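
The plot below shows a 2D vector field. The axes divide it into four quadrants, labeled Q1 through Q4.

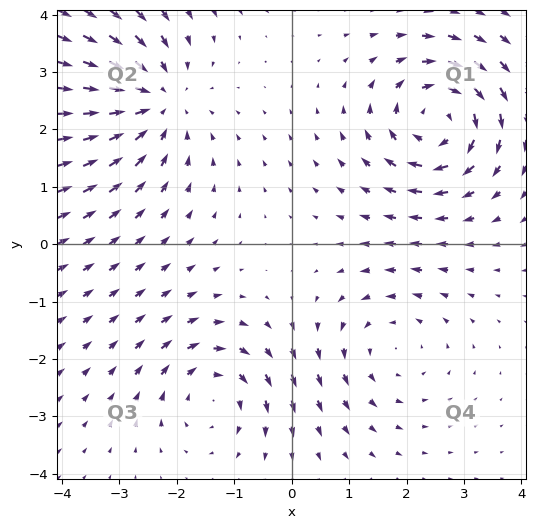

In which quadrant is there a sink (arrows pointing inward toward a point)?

The sink sits at approximately (-2.4, 2.5), which lies in quadrant Q2. The divergence there is about -4, negative as expected for a sink.

Q2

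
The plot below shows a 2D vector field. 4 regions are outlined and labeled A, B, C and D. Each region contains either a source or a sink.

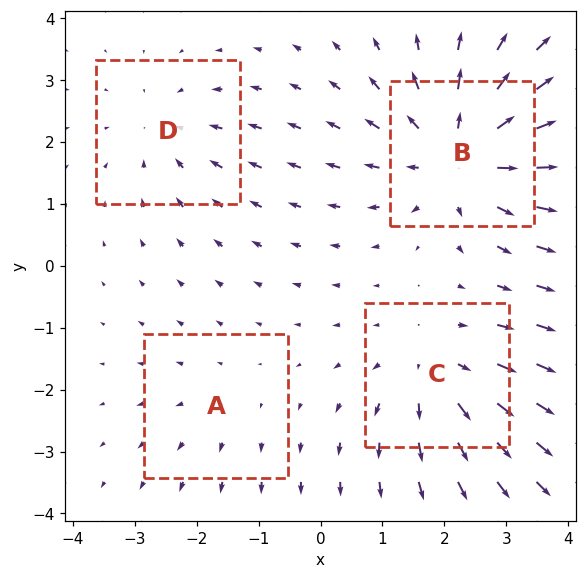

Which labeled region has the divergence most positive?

B

Divergence at each region's feature centre — A: about +2, B: about +6, C: about +4, D: about -3. Region B is most positive.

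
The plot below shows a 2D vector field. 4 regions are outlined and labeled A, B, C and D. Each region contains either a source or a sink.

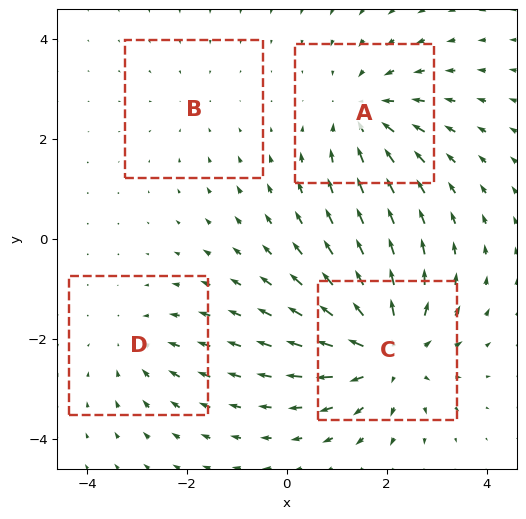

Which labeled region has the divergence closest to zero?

B

Divergence at each region's feature centre — A: about -4, B: about -2, C: about +6, D: about -3. Region B is closest to zero.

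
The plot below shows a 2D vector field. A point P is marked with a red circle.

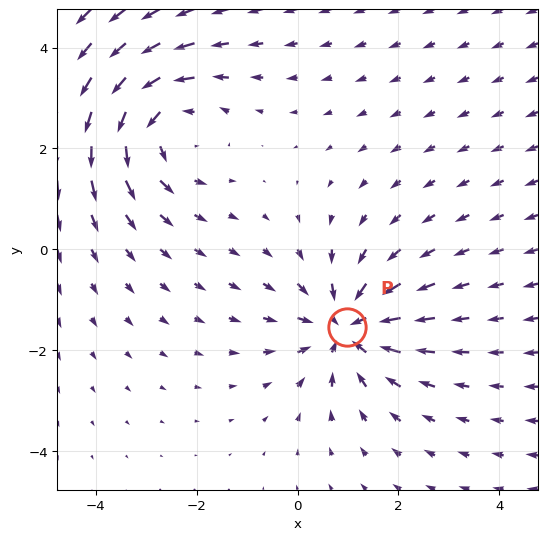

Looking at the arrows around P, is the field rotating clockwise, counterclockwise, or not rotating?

not rotating

Near P at (1.0, -1.5) the arrows show no circulation. The curl there is ≈0.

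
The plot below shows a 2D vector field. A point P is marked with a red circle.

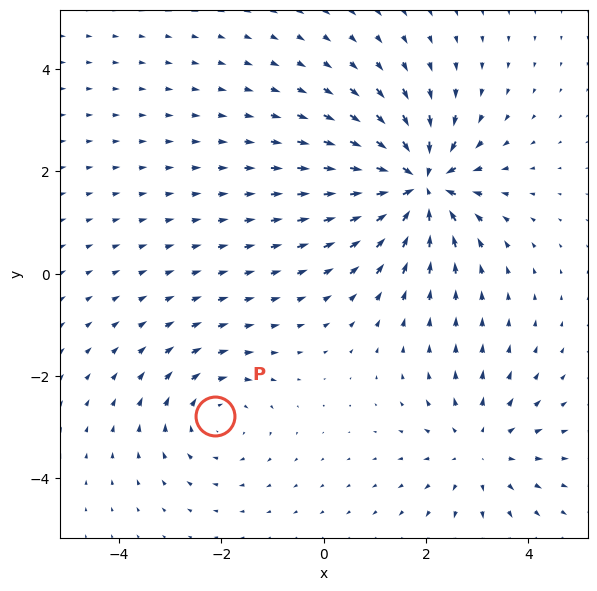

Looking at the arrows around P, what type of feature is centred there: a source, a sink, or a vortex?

vortex

At P (-2.1, -2.8) the arrows circulate clockwise. Divergence ≈0, curl about -3 — near-zero divergence with nonzero curl is a vortex.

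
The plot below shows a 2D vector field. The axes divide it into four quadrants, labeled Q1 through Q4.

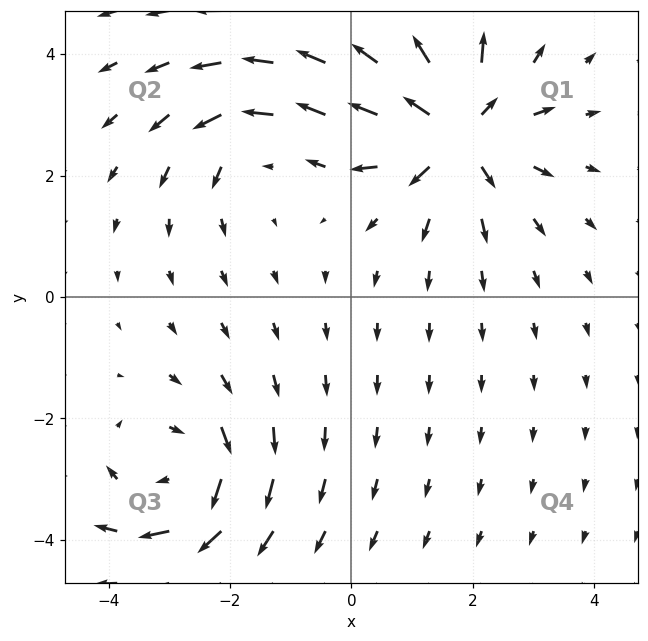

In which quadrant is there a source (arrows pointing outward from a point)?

The source sits at approximately (1.7, 2.7), which lies in quadrant Q1. The divergence there is about +5, positive as expected for a source.

Q1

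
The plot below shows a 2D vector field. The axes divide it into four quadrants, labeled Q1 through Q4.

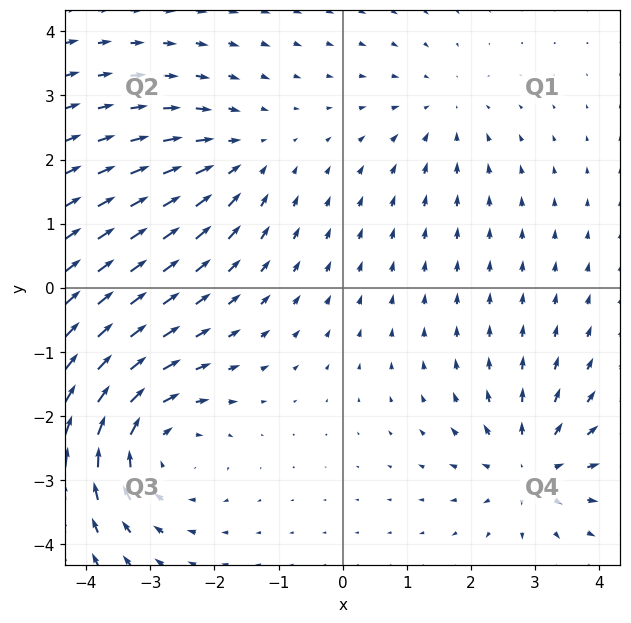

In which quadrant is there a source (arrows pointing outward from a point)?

Q4

The source sits at approximately (2.9, -2.8), which lies in quadrant Q4. The divergence there is about +4, positive as expected for a source.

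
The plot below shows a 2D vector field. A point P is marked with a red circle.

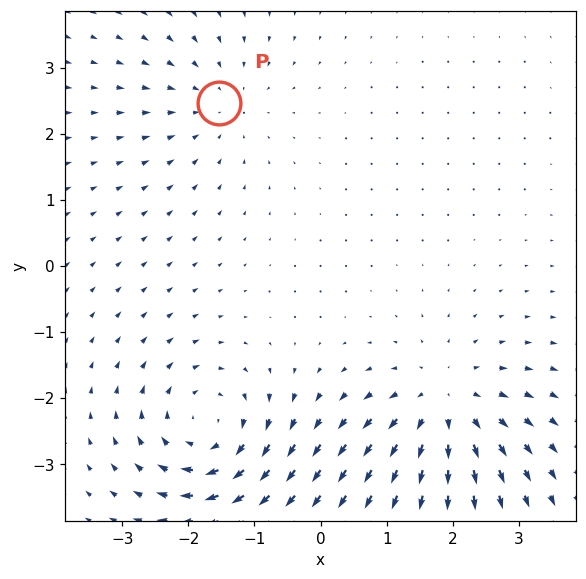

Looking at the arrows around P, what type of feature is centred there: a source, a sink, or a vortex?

At P (-1.5, 2.5) the arrows converge inward. Divergence about -3, curl ≈0 — negative divergence with near-zero curl is a sink.

sink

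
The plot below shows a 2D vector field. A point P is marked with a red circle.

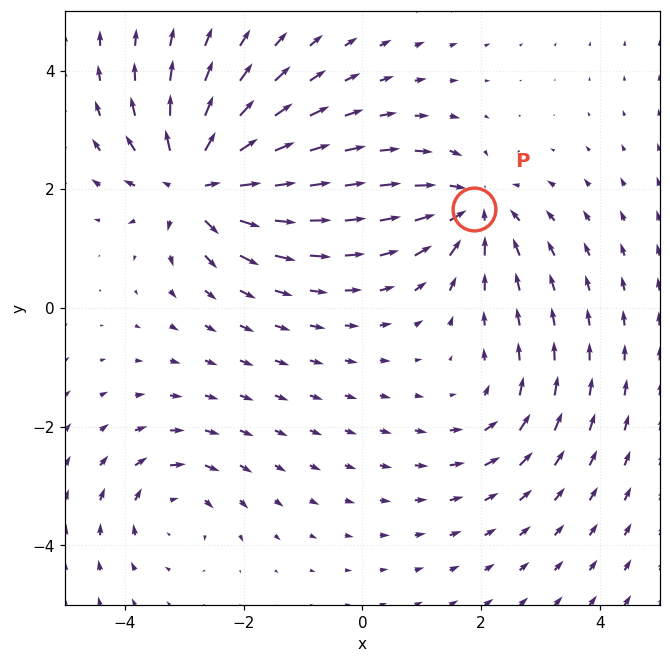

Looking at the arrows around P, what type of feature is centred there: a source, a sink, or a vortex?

At P (1.9, 1.7) the arrows converge inward. Divergence about -4, curl ≈0 — negative divergence with near-zero curl is a sink.

sink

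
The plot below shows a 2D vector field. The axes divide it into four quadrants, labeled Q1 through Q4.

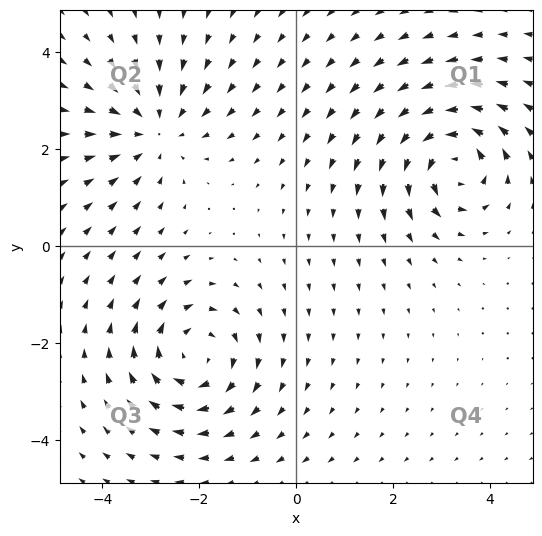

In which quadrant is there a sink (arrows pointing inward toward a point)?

The sink sits at approximately (-2.9, 2.4), which lies in quadrant Q2. The divergence there is about -4, negative as expected for a sink.

Q2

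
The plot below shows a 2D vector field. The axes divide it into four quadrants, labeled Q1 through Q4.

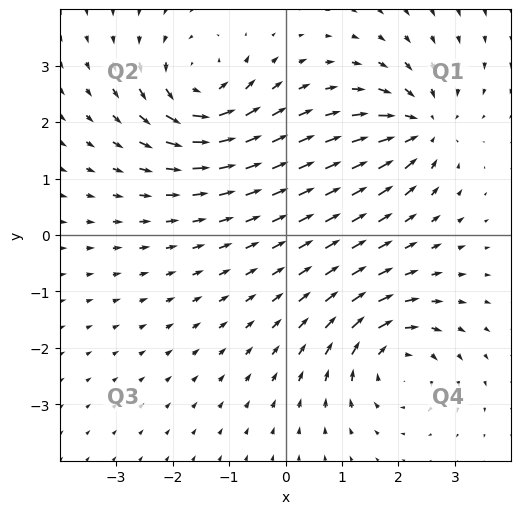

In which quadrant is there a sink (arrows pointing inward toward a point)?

The sink sits at approximately (2.4, 1.9), which lies in quadrant Q1. The divergence there is about -5, negative as expected for a sink.

Q1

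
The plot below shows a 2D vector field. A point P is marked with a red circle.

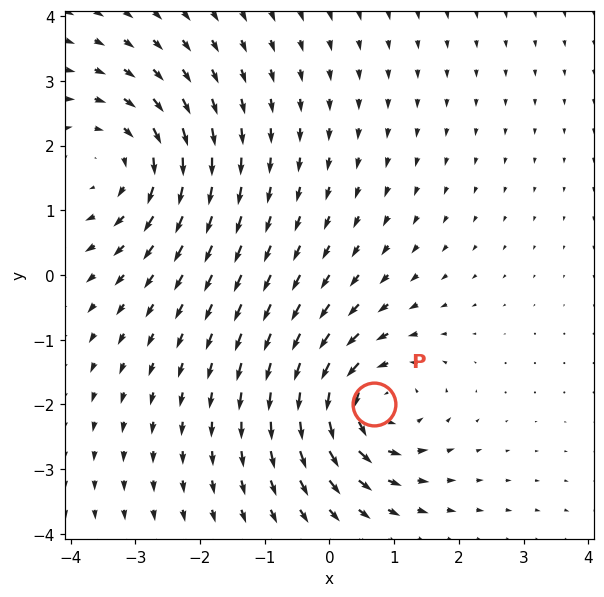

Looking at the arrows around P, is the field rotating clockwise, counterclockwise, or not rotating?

Near P at (0.7, -2.0) the arrows circulate counterclockwise. The curl (z-component) there is about +5; positive curl means counterclockwise rotation.

counterclockwise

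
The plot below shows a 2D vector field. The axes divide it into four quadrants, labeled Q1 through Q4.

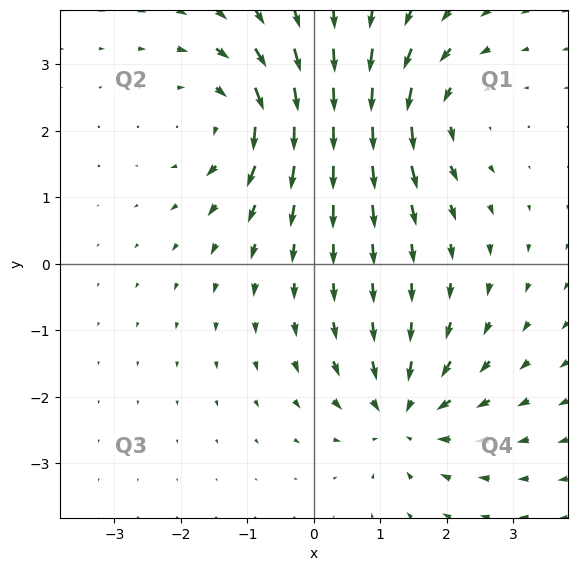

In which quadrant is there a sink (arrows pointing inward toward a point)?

Q4

The sink sits at approximately (1.4, -2.3), which lies in quadrant Q4. The divergence there is about -5, negative as expected for a sink.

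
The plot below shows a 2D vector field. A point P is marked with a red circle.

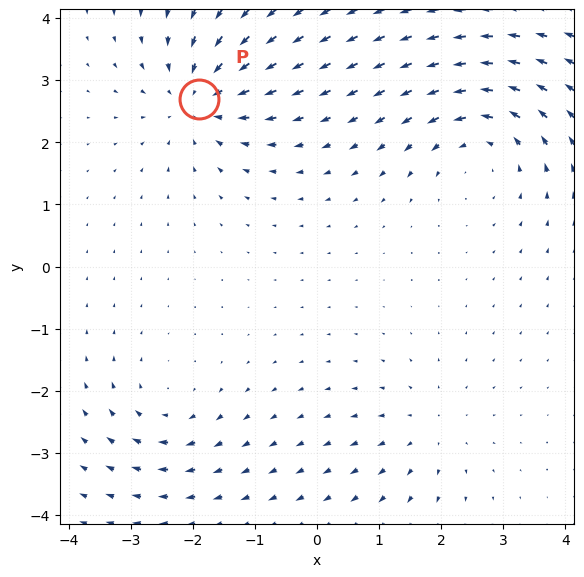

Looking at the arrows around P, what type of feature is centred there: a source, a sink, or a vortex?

sink

At P (-1.9, 2.7) the arrows converge inward. Divergence about -5, curl ≈0 — negative divergence with near-zero curl is a sink.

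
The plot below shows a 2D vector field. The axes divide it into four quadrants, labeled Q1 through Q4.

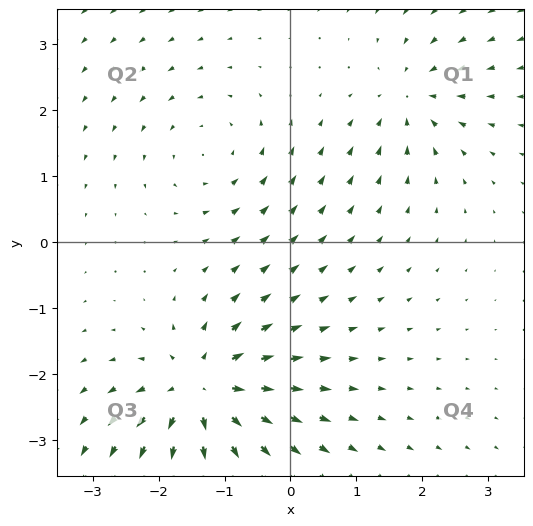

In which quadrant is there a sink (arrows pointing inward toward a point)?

Q1

The sink sits at approximately (1.8, 2.2), which lies in quadrant Q1. The divergence there is about -4, negative as expected for a sink.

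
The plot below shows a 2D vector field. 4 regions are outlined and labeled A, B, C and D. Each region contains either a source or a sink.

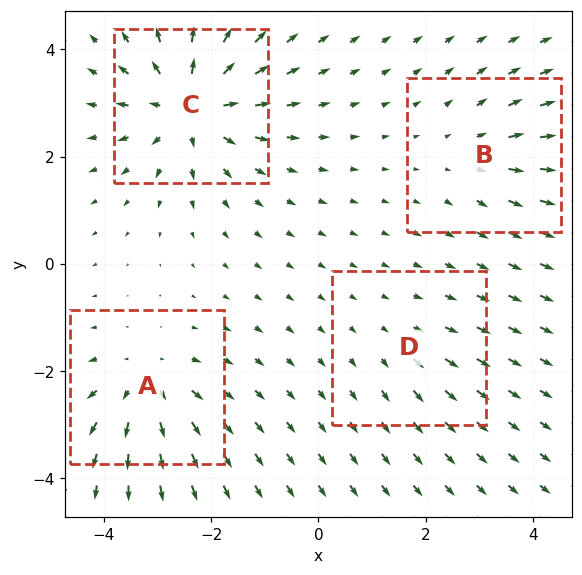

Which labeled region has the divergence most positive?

C

Divergence at each region's feature centre — A: about +5, B: about +3, C: about +7, D: about +2. Region C is most positive.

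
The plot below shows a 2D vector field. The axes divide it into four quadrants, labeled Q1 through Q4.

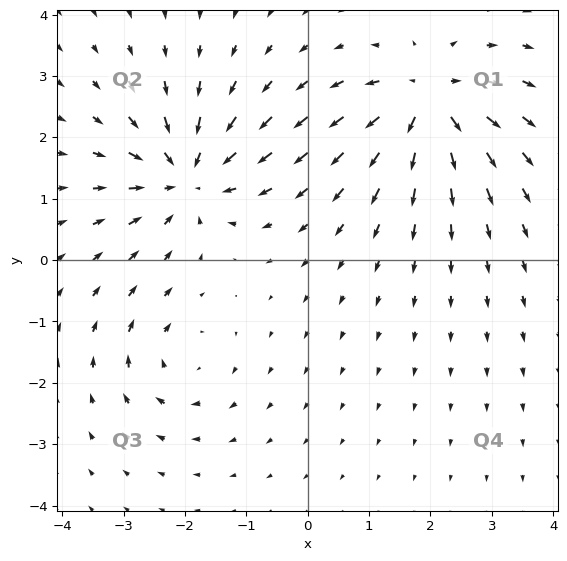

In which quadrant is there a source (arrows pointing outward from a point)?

Q1

The source sits at approximately (2.0, 2.6), which lies in quadrant Q1. The divergence there is about +6, positive as expected for a source.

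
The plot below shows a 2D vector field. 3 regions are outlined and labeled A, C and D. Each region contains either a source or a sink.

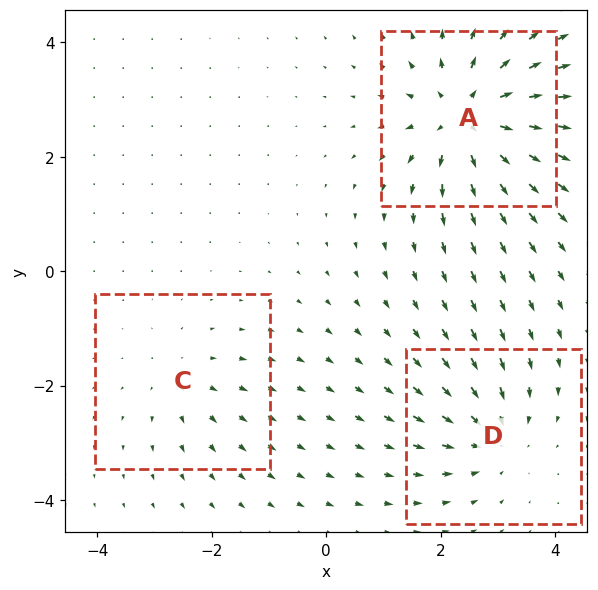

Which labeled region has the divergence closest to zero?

C

Divergence at each region's feature centre — A: about +5, C: about +2, D: about -3. Region C is closest to zero.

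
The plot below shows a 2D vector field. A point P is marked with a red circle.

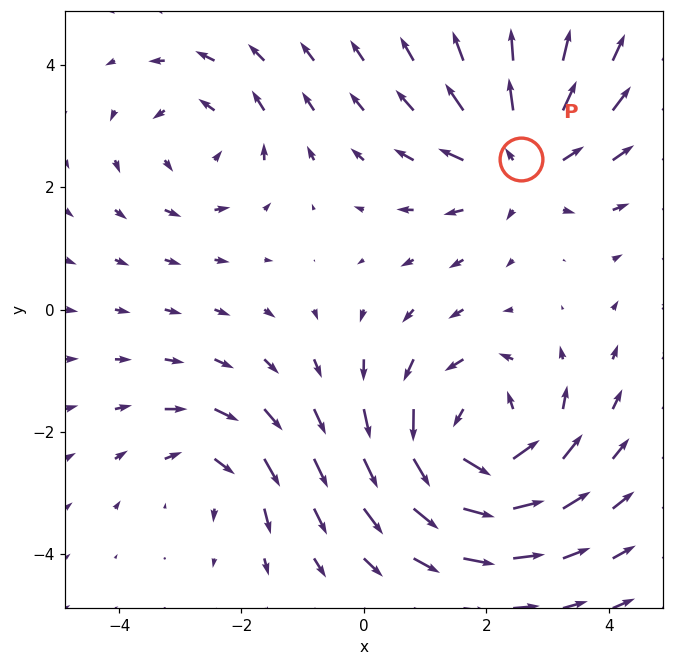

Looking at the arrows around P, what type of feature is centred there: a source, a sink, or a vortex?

source

At P (2.6, 2.5) the arrows spread outward. Divergence about +4, curl ≈0 — positive divergence with near-zero curl is a source.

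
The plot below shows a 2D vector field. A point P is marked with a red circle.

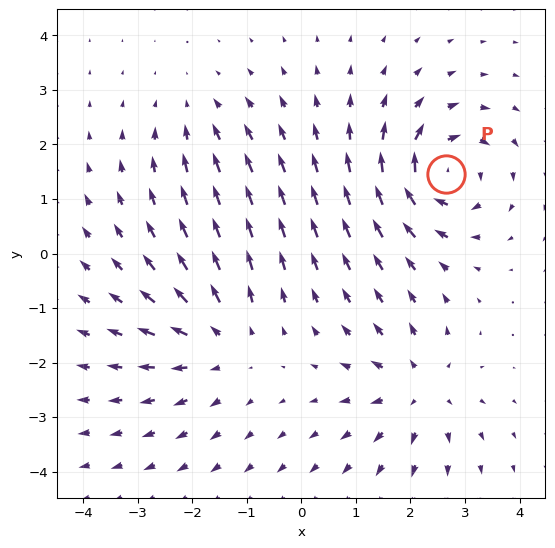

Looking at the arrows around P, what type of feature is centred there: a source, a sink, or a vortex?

At P (2.7, 1.5) the arrows circulate clockwise. Divergence ≈0, curl about -7 — near-zero divergence with nonzero curl is a vortex.

vortex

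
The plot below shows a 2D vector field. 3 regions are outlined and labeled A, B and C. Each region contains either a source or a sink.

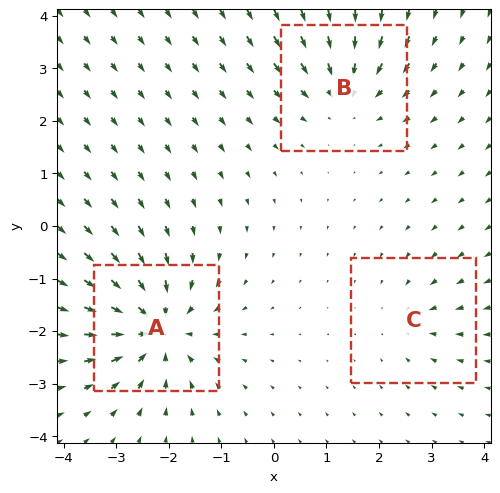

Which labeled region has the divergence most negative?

A

Divergence at each region's feature centre — A: about -5, B: about -4, C: about -2. Region A is most negative.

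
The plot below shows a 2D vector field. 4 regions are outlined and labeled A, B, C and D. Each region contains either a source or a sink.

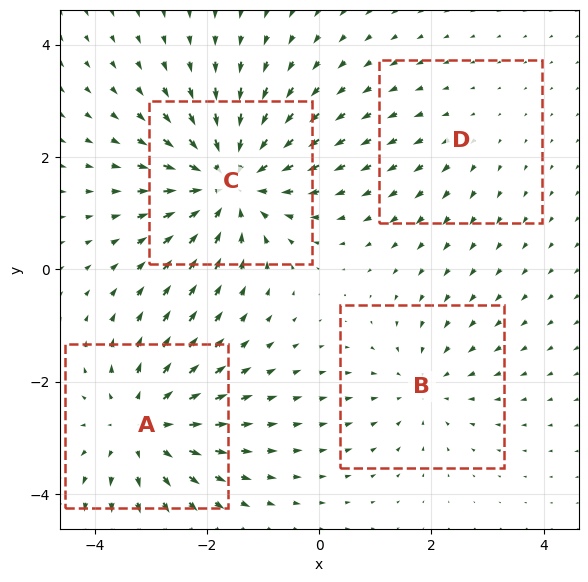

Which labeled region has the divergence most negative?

C

Divergence at each region's feature centre — A: about +5, B: about -3, C: about -6, D: about +2. Region C is most negative.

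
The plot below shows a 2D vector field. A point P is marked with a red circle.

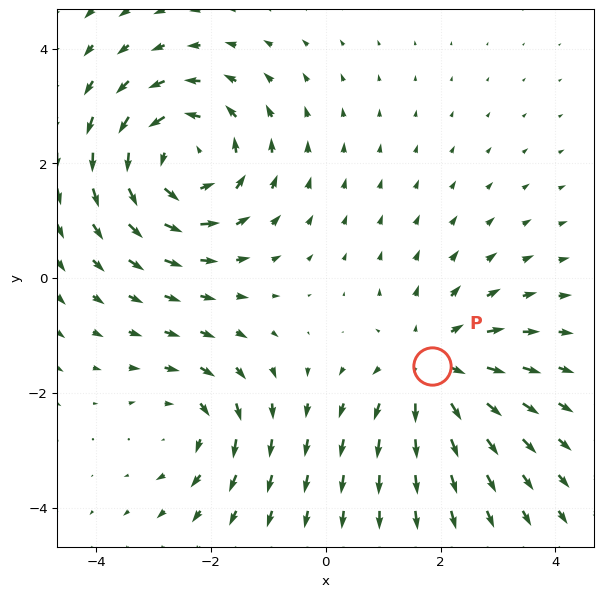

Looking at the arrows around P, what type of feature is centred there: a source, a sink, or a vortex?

source

At P (1.9, -1.5) the arrows spread outward. Divergence about +3, curl ≈0 — positive divergence with near-zero curl is a source.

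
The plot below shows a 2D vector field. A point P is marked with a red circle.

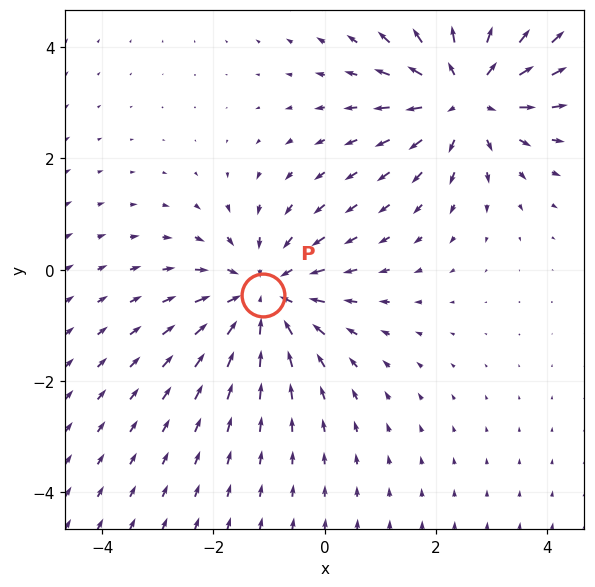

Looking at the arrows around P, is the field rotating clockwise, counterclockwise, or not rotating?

Near P at (-1.1, -0.5) the arrows show no circulation. The curl there is ≈0.

not rotating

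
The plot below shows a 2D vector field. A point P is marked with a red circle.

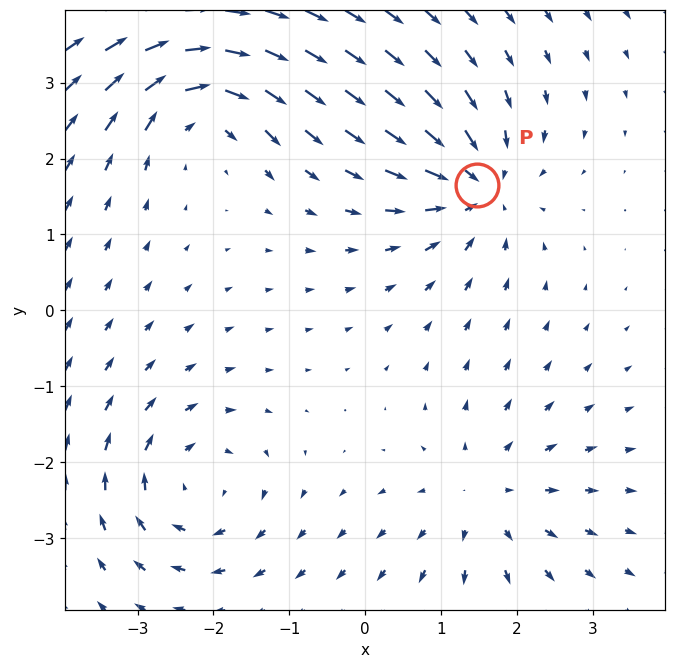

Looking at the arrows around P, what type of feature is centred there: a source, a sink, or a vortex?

At P (1.5, 1.6) the arrows converge inward. Divergence about -6, curl ≈0 — negative divergence with near-zero curl is a sink.

sink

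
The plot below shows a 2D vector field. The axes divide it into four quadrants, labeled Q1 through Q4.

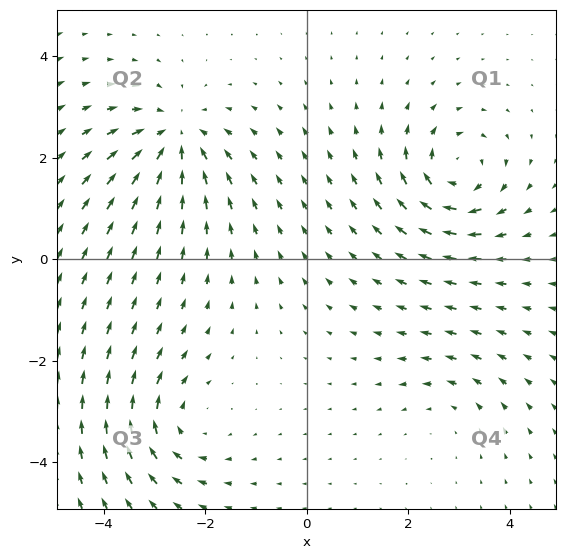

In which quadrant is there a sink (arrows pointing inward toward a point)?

Q2

The sink sits at approximately (-2.6, 2.4), which lies in quadrant Q2. The divergence there is about -5, negative as expected for a sink.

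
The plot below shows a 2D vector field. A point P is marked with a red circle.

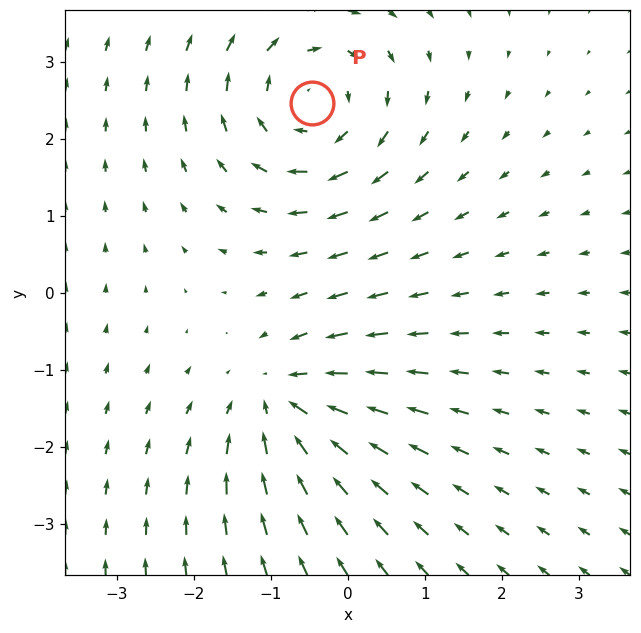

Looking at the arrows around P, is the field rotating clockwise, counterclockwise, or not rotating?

Near P at (-0.5, 2.5) the arrows circulate clockwise. The curl (z-component) there is about -4; negative curl means clockwise rotation.

clockwise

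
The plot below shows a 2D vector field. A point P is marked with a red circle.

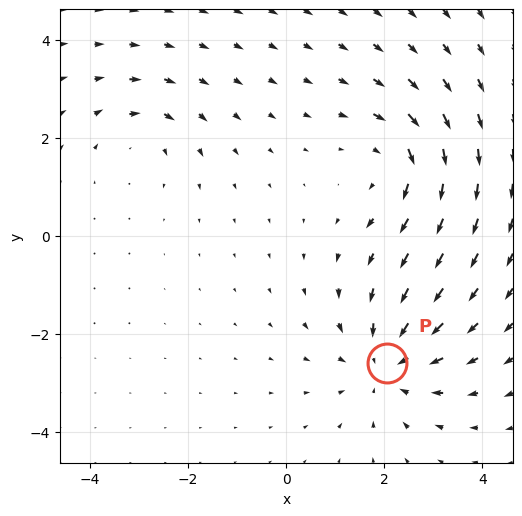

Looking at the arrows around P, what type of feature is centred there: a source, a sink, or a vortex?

sink

At P (2.1, -2.6) the arrows converge inward. Divergence about -4, curl ≈0 — negative divergence with near-zero curl is a sink.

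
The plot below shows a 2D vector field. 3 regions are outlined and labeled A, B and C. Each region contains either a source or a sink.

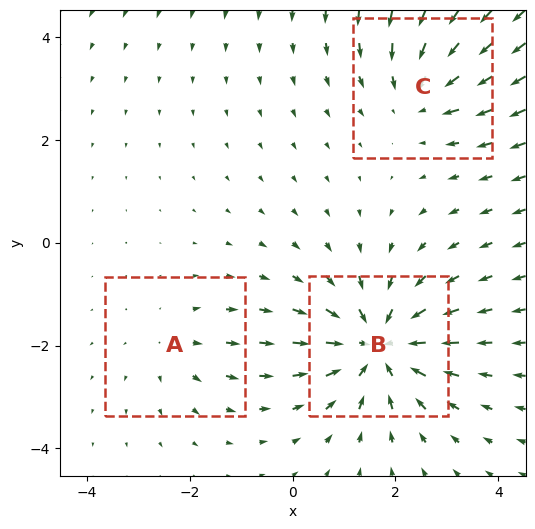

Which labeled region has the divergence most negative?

B

Divergence at each region's feature centre — A: about +2, B: about -5, C: about -3. Region B is most negative.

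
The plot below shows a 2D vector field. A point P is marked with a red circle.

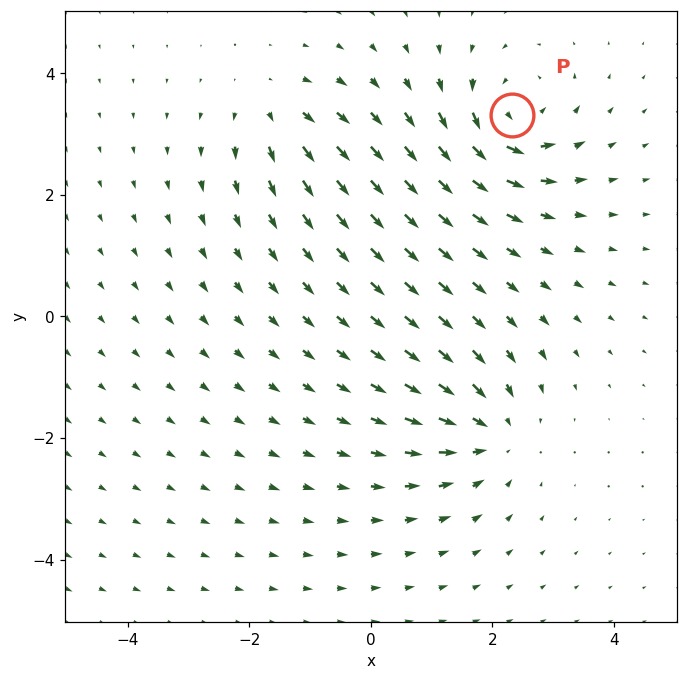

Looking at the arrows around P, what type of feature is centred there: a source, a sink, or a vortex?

At P (2.3, 3.3) the arrows circulate counterclockwise. Divergence ≈0, curl about +6 — near-zero divergence with nonzero curl is a vortex.

vortex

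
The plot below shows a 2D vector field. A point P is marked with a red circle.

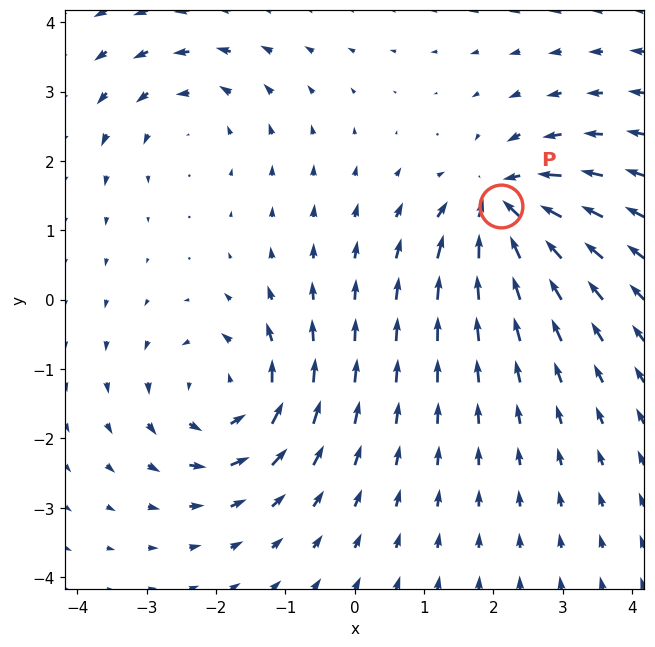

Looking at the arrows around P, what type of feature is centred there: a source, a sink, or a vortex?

At P (2.1, 1.4) the arrows converge inward. Divergence about -7, curl ≈0 — negative divergence with near-zero curl is a sink.

sink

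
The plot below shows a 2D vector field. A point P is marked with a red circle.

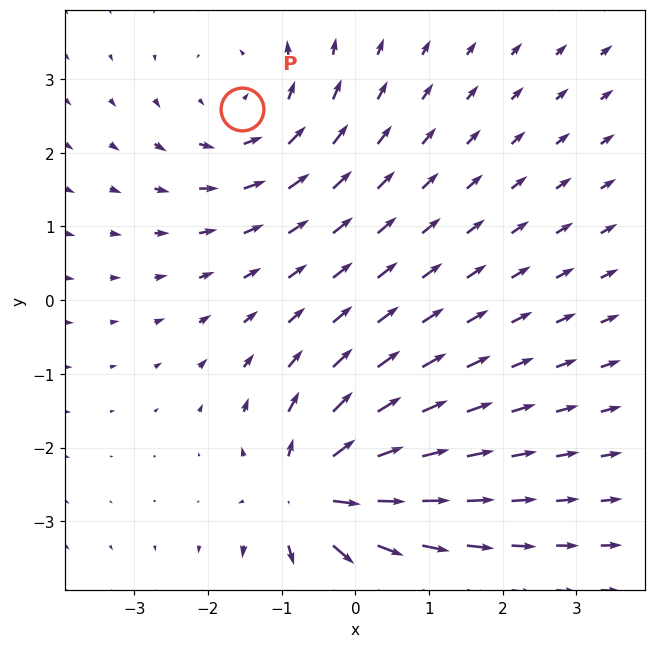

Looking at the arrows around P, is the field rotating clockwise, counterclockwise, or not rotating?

counterclockwise

Near P at (-1.5, 2.6) the arrows circulate counterclockwise. The curl (z-component) there is about +2; positive curl means counterclockwise rotation.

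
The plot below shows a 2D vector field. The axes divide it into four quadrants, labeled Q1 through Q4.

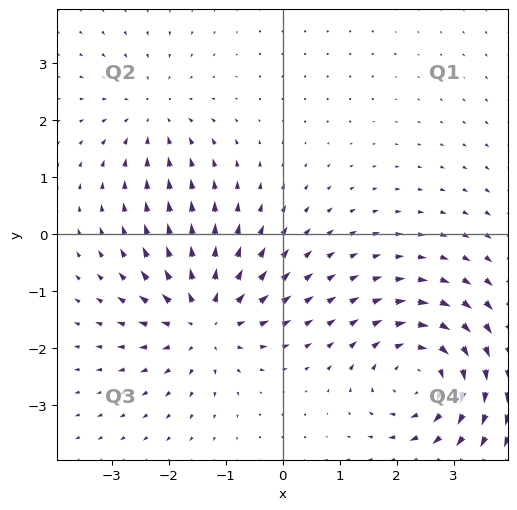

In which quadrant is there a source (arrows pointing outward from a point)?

Q3

The source sits at approximately (-1.4, -1.5), which lies in quadrant Q3. The divergence there is about +4, positive as expected for a source.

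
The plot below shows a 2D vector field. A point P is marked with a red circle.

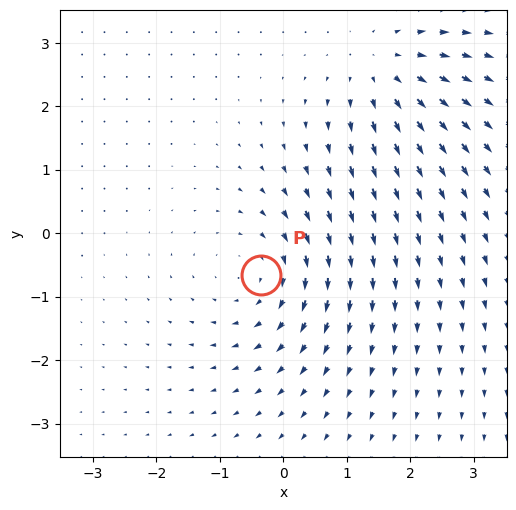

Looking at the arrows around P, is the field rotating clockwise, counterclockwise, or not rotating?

Near P at (-0.3, -0.7) the arrows circulate clockwise. The curl (z-component) there is about -3; negative curl means clockwise rotation.

clockwise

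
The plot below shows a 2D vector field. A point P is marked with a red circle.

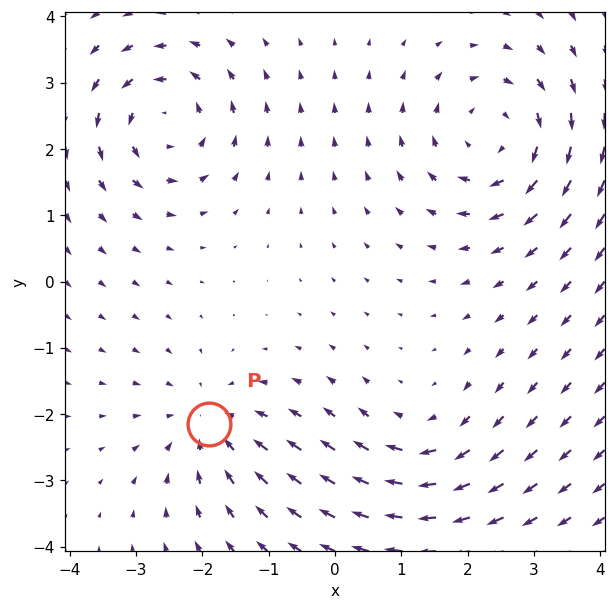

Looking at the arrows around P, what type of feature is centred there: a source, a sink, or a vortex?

At P (-1.9, -2.2) the arrows converge inward. Divergence about -3, curl ≈0 — negative divergence with near-zero curl is a sink.

sink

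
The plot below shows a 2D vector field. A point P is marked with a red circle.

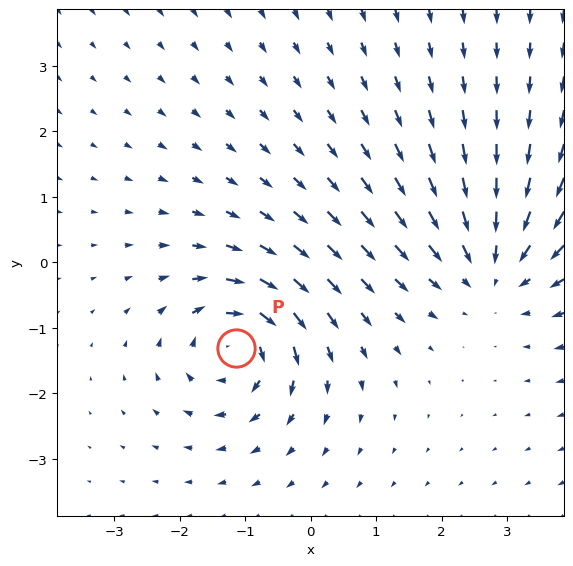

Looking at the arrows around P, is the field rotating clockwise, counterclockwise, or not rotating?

clockwise

Near P at (-1.1, -1.3) the arrows circulate clockwise. The curl (z-component) there is about -6; negative curl means clockwise rotation.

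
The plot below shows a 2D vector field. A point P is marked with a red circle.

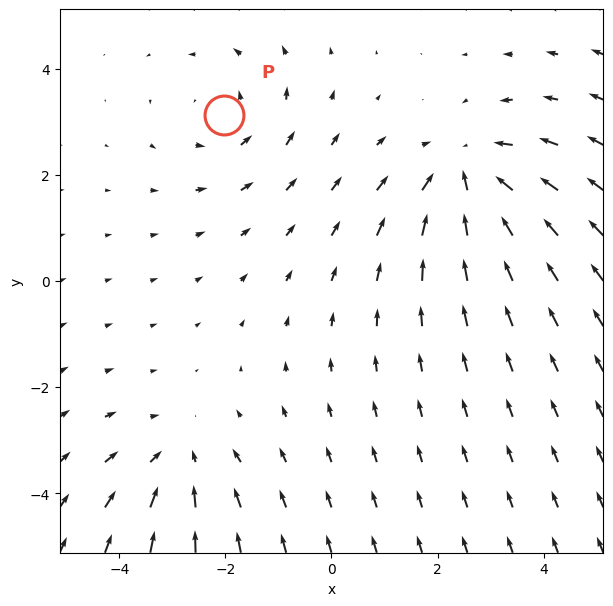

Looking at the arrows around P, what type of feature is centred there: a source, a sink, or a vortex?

vortex

At P (-2.0, 3.1) the arrows circulate counterclockwise. Divergence ≈0, curl about +2 — near-zero divergence with nonzero curl is a vortex.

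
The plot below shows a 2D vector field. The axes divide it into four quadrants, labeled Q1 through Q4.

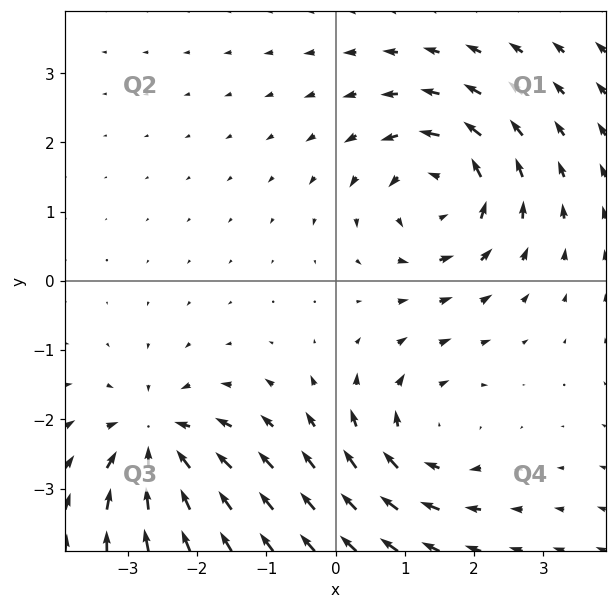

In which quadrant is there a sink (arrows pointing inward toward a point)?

Q3

The sink sits at approximately (-2.6, -2.3), which lies in quadrant Q3. The divergence there is about -4, negative as expected for a sink.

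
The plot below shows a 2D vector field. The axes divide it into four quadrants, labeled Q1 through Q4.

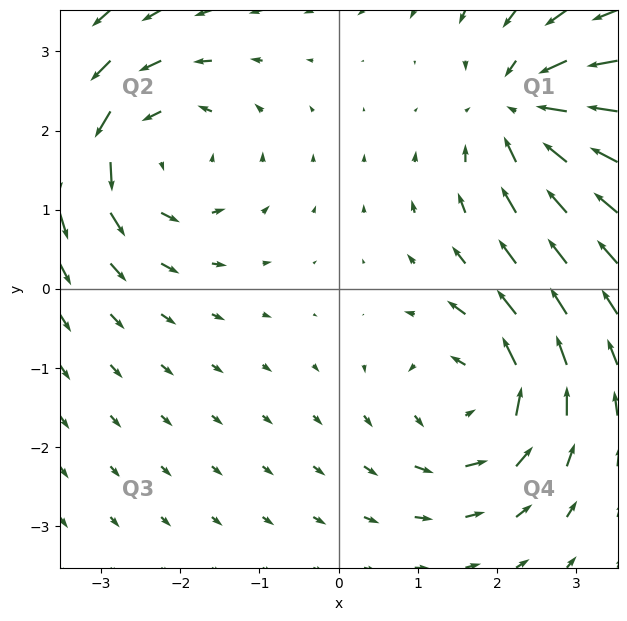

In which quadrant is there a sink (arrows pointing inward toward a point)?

The sink sits at approximately (2.4, 2.3), which lies in quadrant Q1. The divergence there is about -5, negative as expected for a sink.

Q1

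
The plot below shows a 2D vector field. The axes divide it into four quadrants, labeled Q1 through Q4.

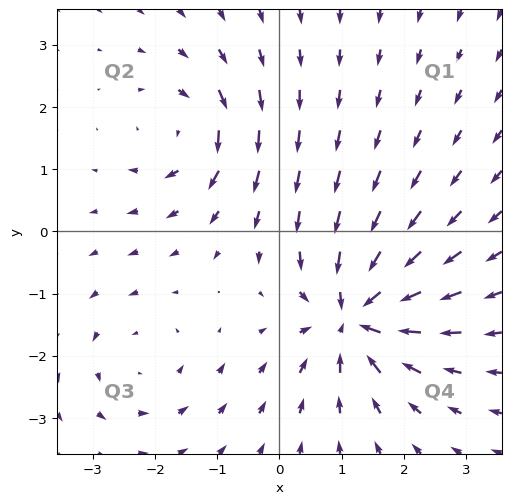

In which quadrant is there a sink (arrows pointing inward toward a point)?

The sink sits at approximately (1.2, -1.4), which lies in quadrant Q4. The divergence there is about -6, negative as expected for a sink.

Q4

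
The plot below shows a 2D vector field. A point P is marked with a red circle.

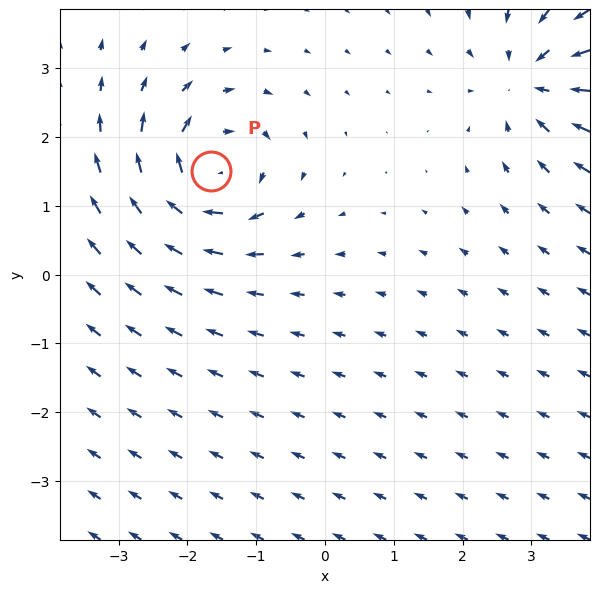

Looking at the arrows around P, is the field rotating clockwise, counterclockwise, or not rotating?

Near P at (-1.7, 1.5) the arrows circulate clockwise. The curl (z-component) there is about -4; negative curl means clockwise rotation.

clockwise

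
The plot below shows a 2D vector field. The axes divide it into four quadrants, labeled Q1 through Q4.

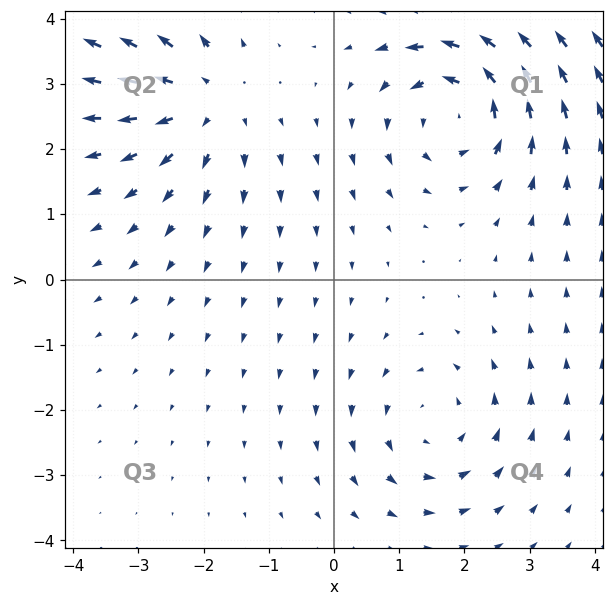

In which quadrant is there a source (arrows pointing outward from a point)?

Q2

The source sits at approximately (-2.0, 2.7), which lies in quadrant Q2. The divergence there is about +4, positive as expected for a source.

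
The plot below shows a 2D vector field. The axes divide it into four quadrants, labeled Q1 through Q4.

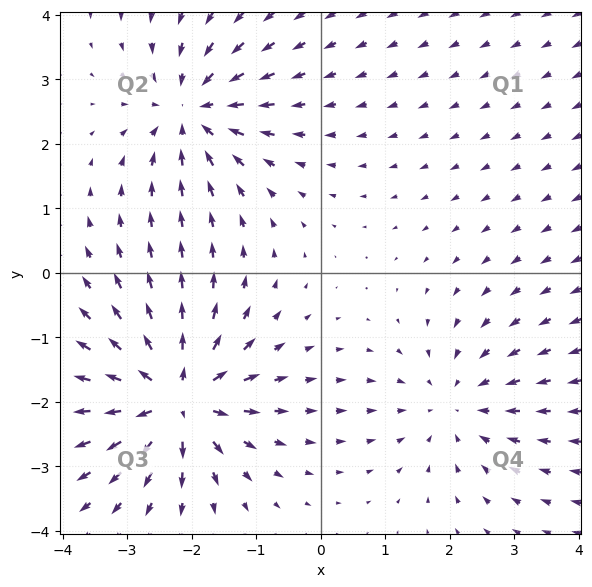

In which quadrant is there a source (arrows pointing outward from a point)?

Q3

The source sits at approximately (-2.2, -1.9), which lies in quadrant Q3. The divergence there is about +7, positive as expected for a source.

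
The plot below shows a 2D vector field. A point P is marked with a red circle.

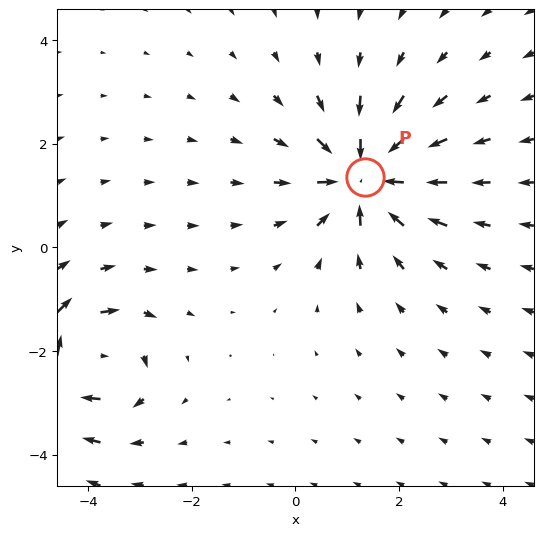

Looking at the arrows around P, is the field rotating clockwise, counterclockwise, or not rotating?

Near P at (1.3, 1.4) the arrows show no circulation. The curl there is ≈0.

not rotating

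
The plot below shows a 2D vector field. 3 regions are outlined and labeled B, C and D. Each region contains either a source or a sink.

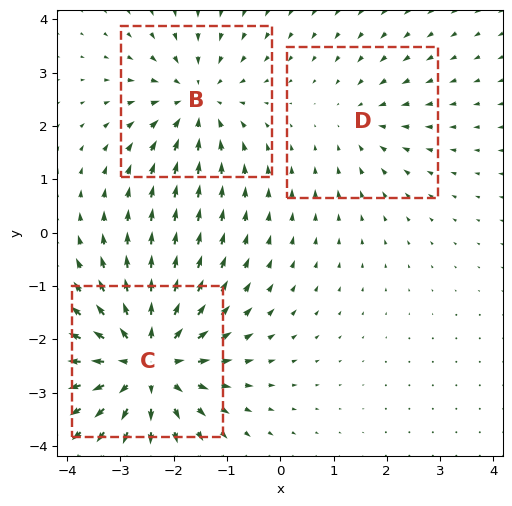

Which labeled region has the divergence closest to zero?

Divergence at each region's feature centre — B: about -3, C: about +5, D: about -2. Region D is closest to zero.

D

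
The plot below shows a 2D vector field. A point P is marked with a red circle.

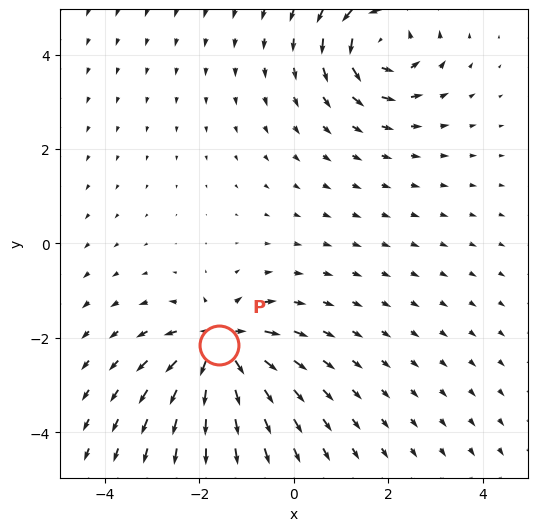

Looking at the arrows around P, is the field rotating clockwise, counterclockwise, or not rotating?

Near P at (-1.6, -2.2) the arrows show no circulation. The curl there is ≈0.

not rotating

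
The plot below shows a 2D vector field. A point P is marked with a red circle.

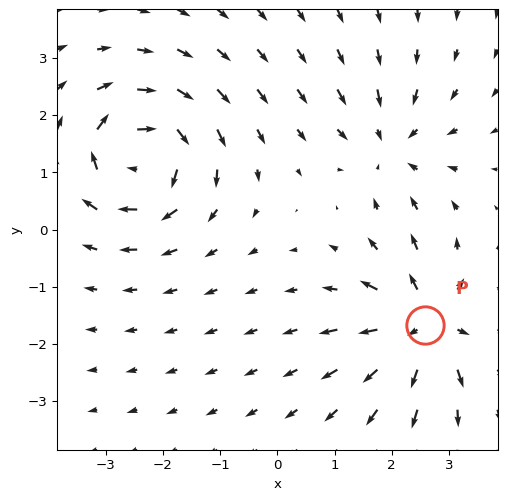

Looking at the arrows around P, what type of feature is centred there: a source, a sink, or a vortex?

At P (2.6, -1.7) the arrows spread outward. Divergence about +5, curl ≈0 — positive divergence with near-zero curl is a source.

source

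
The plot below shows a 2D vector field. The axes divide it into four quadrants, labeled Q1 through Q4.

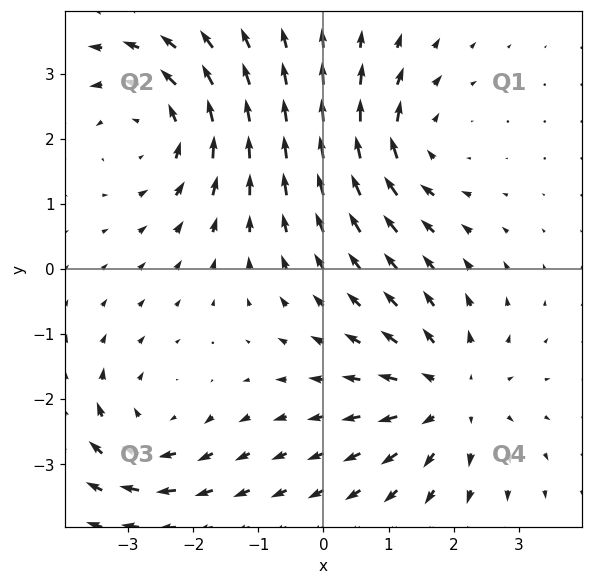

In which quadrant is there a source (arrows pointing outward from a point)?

The source sits at approximately (1.9, -2.0), which lies in quadrant Q4. The divergence there is about +3, positive as expected for a source.

Q4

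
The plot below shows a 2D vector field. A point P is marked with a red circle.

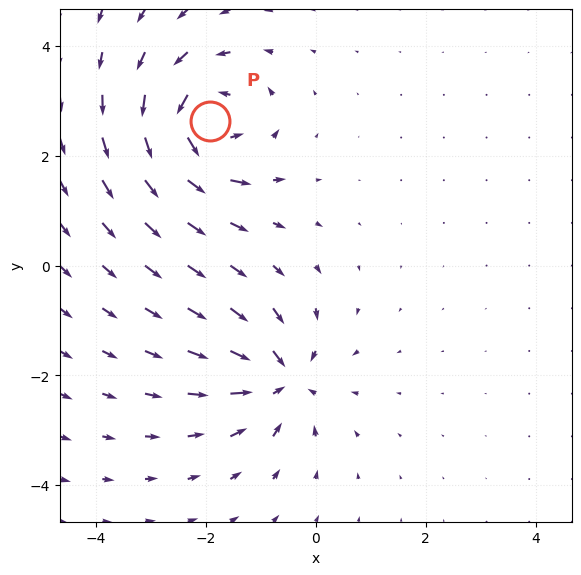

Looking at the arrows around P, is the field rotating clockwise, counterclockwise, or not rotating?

counterclockwise

Near P at (-1.9, 2.6) the arrows circulate counterclockwise. The curl (z-component) there is about +6; positive curl means counterclockwise rotation.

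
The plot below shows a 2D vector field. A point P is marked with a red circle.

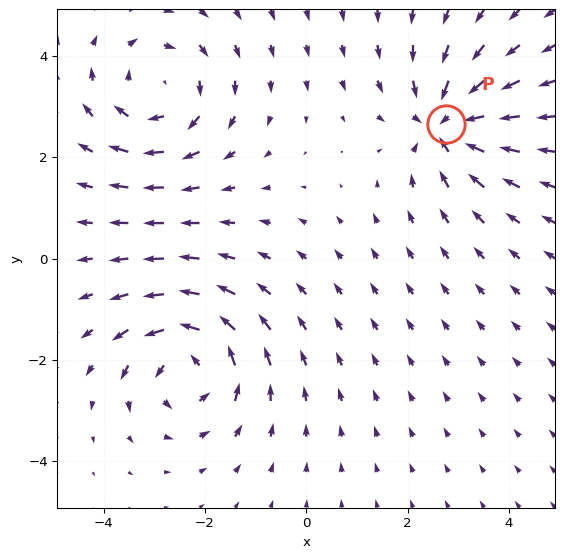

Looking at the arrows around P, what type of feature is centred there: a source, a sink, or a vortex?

At P (2.8, 2.6) the arrows converge inward. Divergence about -5, curl ≈0 — negative divergence with near-zero curl is a sink.

sink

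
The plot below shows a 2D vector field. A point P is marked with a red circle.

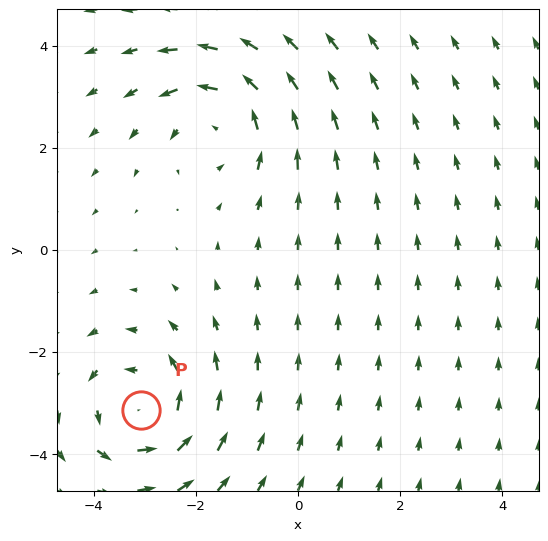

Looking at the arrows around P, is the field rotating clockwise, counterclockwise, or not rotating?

counterclockwise

Near P at (-3.1, -3.1) the arrows circulate counterclockwise. The curl (z-component) there is about +4; positive curl means counterclockwise rotation.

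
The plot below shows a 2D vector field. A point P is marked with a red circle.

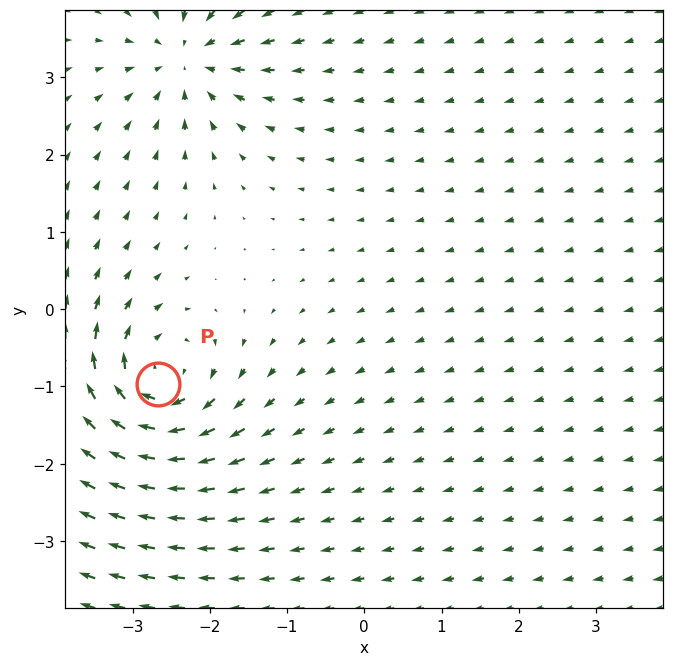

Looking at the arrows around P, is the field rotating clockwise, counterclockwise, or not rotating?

clockwise

Near P at (-2.7, -1.0) the arrows circulate clockwise. The curl (z-component) there is about -5; negative curl means clockwise rotation.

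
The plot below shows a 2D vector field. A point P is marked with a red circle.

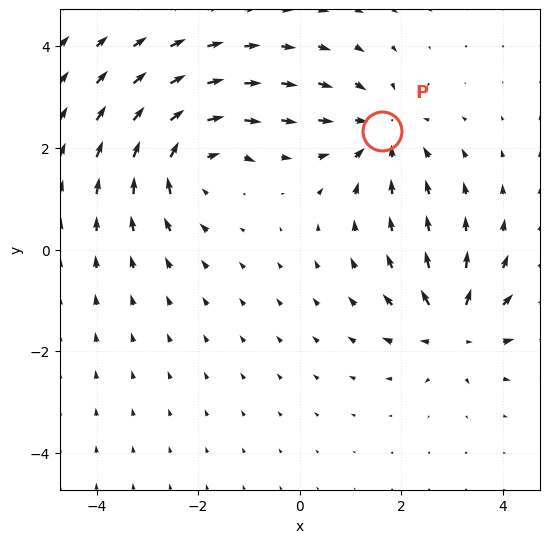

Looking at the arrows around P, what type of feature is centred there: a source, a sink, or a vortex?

sink

At P (1.6, 2.3) the arrows converge inward. Divergence about -4, curl ≈0 — negative divergence with near-zero curl is a sink.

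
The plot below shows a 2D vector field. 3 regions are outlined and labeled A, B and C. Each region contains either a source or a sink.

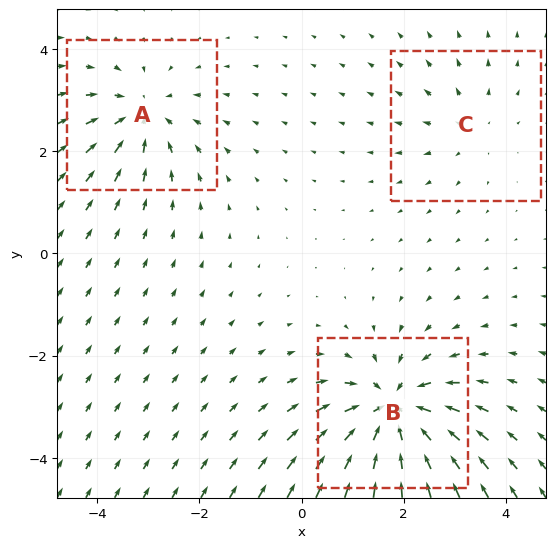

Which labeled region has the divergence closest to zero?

C

Divergence at each region's feature centre — A: about -4, B: about -6, C: about +2. Region C is closest to zero.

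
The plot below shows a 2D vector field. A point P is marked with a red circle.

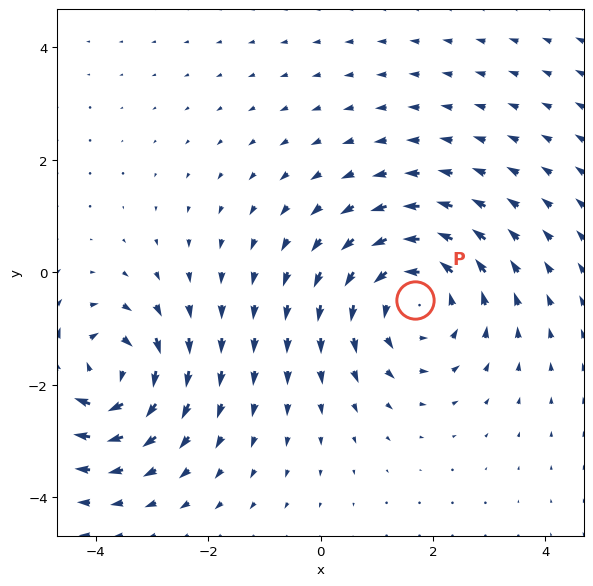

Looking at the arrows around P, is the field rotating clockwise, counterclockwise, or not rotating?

counterclockwise

Near P at (1.7, -0.5) the arrows circulate counterclockwise. The curl (z-component) there is about +4; positive curl means counterclockwise rotation.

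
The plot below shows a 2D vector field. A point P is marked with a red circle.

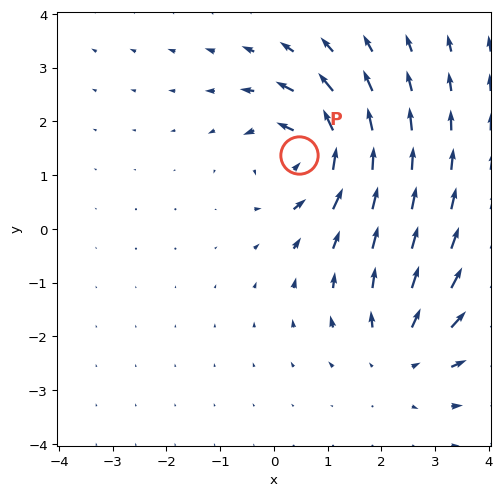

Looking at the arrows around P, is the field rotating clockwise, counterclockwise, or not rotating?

Near P at (0.5, 1.4) the arrows circulate counterclockwise. The curl (z-component) there is about +7; positive curl means counterclockwise rotation.

counterclockwise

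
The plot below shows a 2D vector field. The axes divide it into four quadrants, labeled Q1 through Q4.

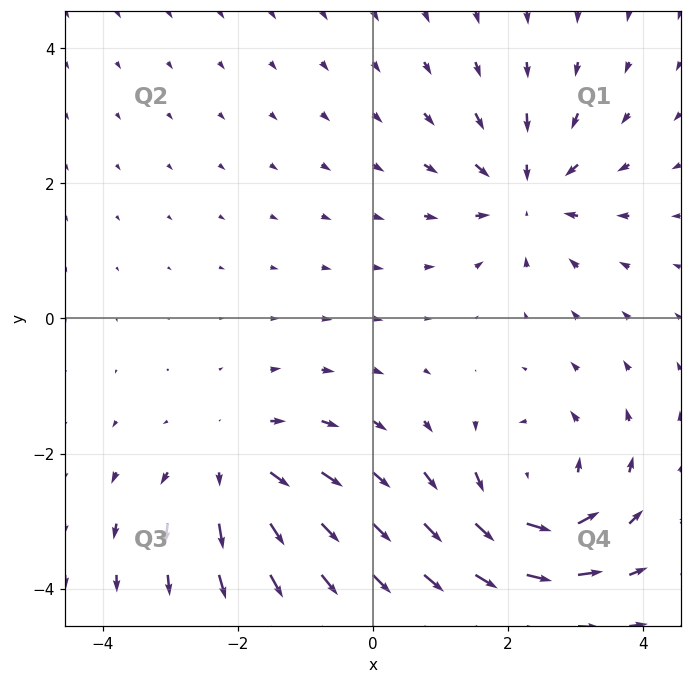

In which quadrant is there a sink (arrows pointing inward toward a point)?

The sink sits at approximately (2.3, 1.8), which lies in quadrant Q1. The divergence there is about -5, negative as expected for a sink.

Q1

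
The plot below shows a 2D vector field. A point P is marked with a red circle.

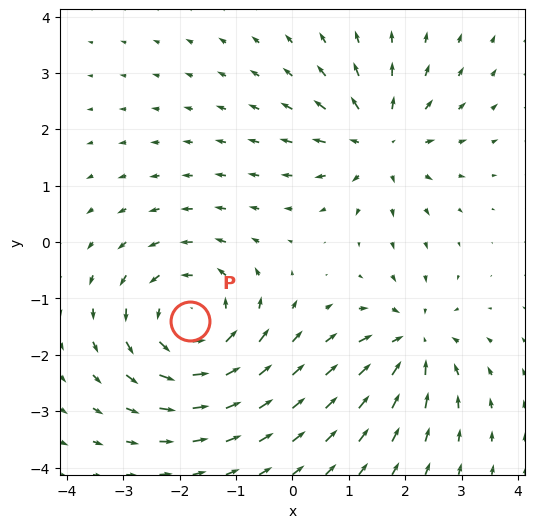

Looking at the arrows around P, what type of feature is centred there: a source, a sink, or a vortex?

vortex

At P (-1.8, -1.4) the arrows circulate counterclockwise. Divergence ≈0, curl about +4 — near-zero divergence with nonzero curl is a vortex.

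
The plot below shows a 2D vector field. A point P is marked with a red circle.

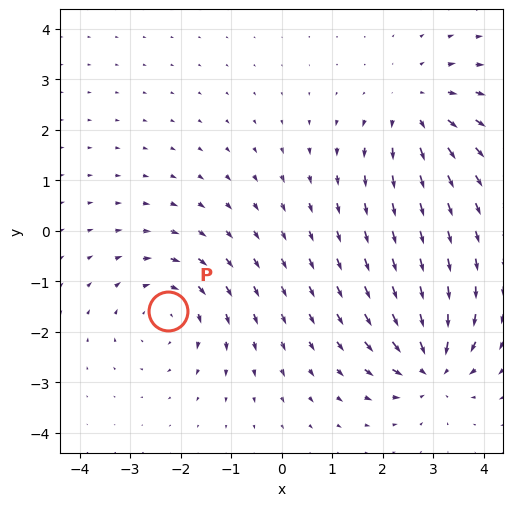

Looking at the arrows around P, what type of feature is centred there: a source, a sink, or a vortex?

At P (-2.2, -1.6) the arrows circulate clockwise. Divergence ≈0, curl about -4 — near-zero divergence with nonzero curl is a vortex.

vortex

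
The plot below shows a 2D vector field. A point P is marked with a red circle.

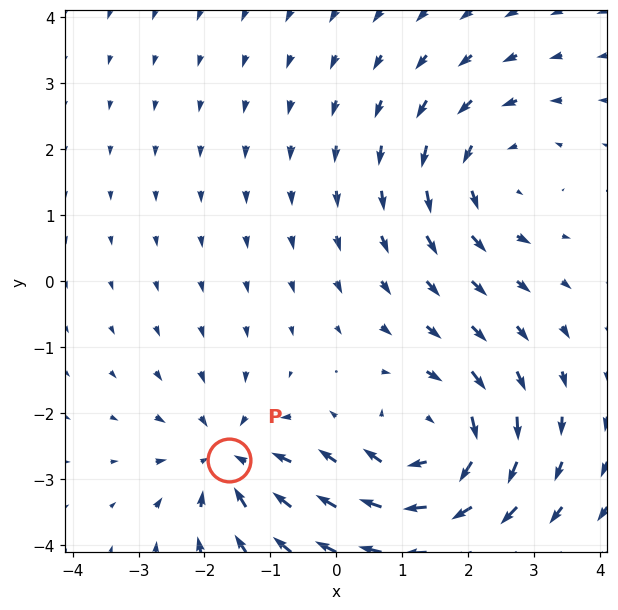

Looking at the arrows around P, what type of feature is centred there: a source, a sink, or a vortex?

sink

At P (-1.6, -2.7) the arrows converge inward. Divergence about -4, curl ≈0 — negative divergence with near-zero curl is a sink.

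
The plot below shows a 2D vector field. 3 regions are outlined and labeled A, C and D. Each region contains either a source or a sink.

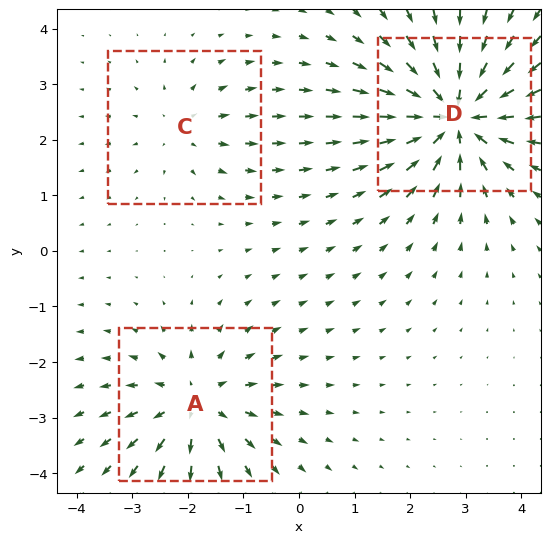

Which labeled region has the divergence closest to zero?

C

Divergence at each region's feature centre — A: about +4, C: about +2, D: about -6. Region C is closest to zero.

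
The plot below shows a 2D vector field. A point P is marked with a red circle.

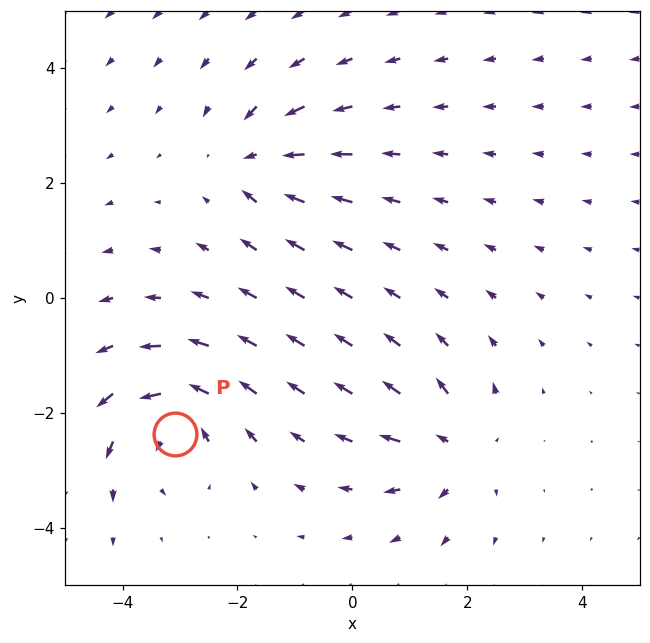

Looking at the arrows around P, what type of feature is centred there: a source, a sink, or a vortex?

At P (-3.1, -2.4) the arrows circulate counterclockwise. Divergence ≈0, curl about +5 — near-zero divergence with nonzero curl is a vortex.

vortex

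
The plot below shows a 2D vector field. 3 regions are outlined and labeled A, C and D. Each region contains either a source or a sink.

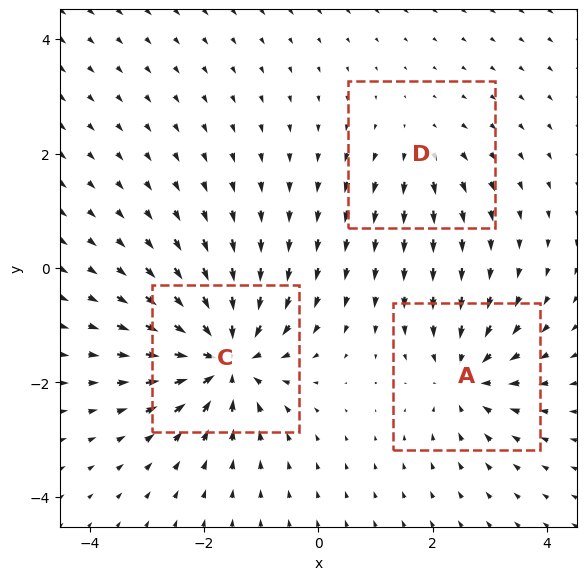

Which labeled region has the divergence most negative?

Divergence at each region's feature centre — A: about -4, C: about -6, D: about +2. Region C is most negative.

C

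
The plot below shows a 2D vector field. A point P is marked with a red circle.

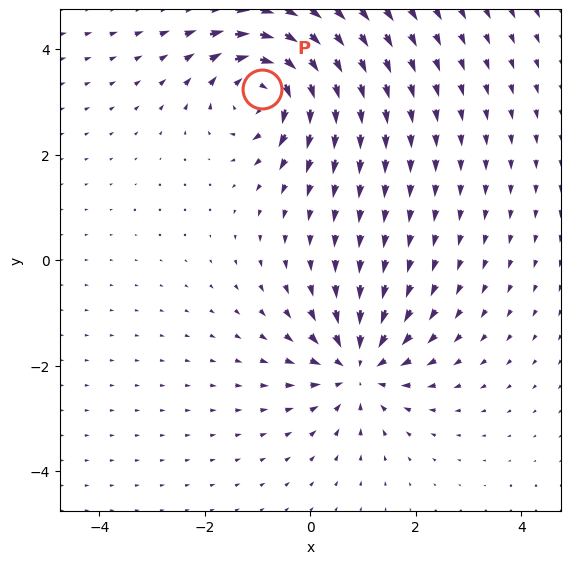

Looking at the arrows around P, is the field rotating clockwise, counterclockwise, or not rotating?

Near P at (-0.9, 3.2) the arrows circulate clockwise. The curl (z-component) there is about -6; negative curl means clockwise rotation.

clockwise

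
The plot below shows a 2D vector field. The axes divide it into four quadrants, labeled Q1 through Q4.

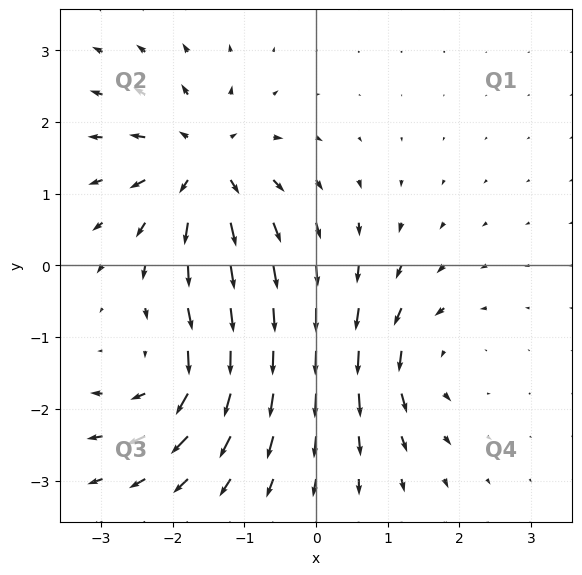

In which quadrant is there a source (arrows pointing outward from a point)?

Q2

The source sits at approximately (-1.6, 1.4), which lies in quadrant Q2. The divergence there is about +6, positive as expected for a source.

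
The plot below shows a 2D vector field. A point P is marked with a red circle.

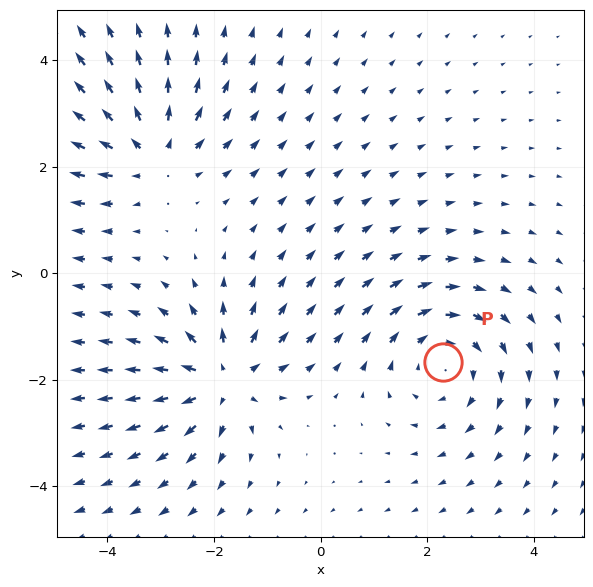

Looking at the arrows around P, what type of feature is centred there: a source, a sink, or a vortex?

vortex

At P (2.3, -1.7) the arrows circulate clockwise. Divergence ≈0, curl about -4 — near-zero divergence with nonzero curl is a vortex.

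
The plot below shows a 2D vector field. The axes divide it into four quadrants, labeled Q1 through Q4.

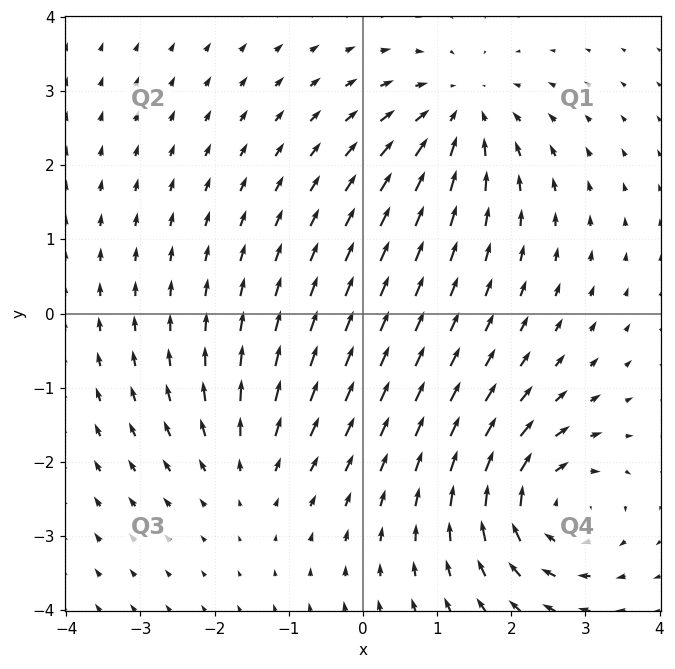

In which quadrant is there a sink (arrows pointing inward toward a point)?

Q1

The sink sits at approximately (1.3, 2.7), which lies in quadrant Q1. The divergence there is about -4, negative as expected for a sink.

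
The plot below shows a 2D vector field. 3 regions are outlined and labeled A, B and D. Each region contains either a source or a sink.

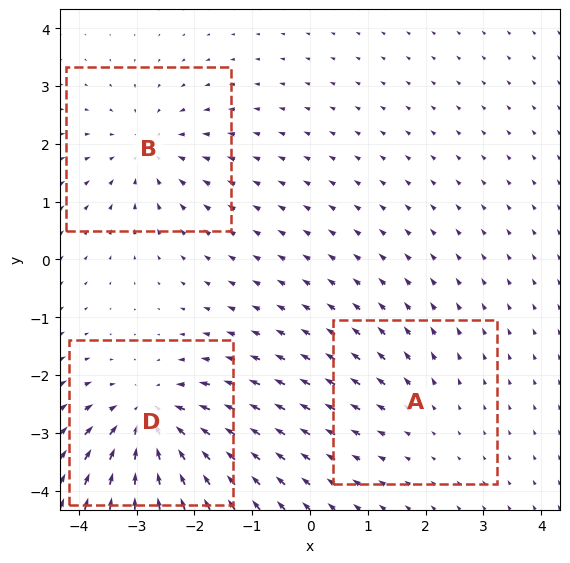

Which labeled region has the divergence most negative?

D

Divergence at each region's feature centre — A: about +2, B: about -3, D: about -5. Region D is most negative.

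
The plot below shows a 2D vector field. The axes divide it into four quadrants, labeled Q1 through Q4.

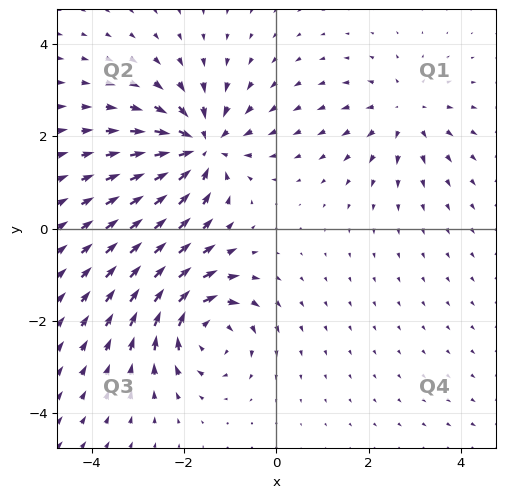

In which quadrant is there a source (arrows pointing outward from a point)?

Q1

The source sits at approximately (2.8, 2.5), which lies in quadrant Q1. The divergence there is about +3, positive as expected for a source.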